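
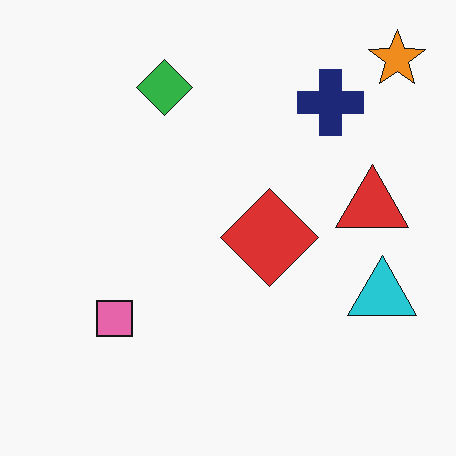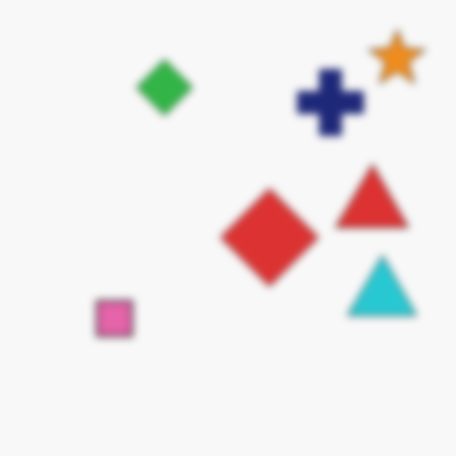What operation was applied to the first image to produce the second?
The second image is the first moderately blurred.

Shape edges and outlines are uniformly softened across the whole image.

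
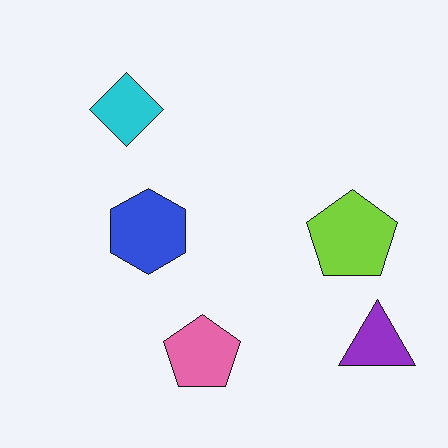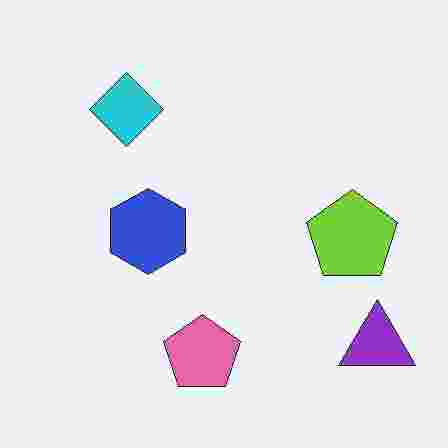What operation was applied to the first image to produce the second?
This is the original image heavily JPEG-compressed with obvious blocking artifacts.

Blocky 8×8 compression artifacts appear around shape edges and the flat background shows ringing — characteristic JPEG degradation.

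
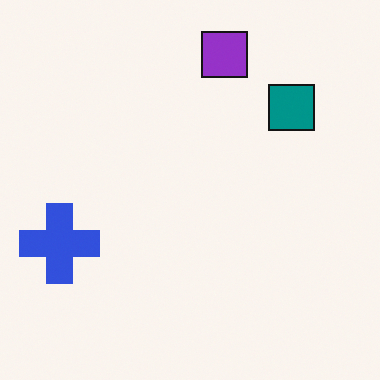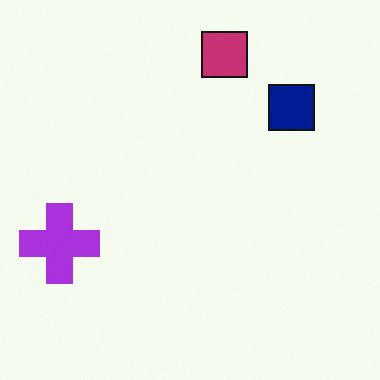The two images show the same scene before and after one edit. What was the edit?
This is the original image hue-shifted by a small amount.

Every shape's color has rotated by the same amount around the hue wheel — a uniform hue shift.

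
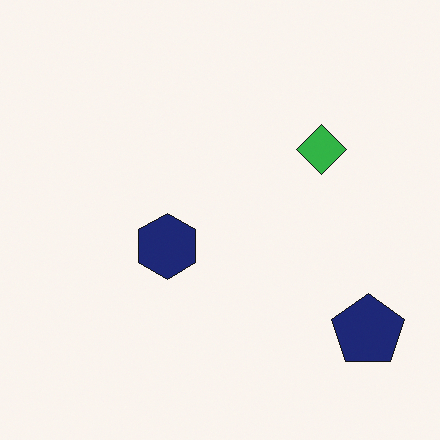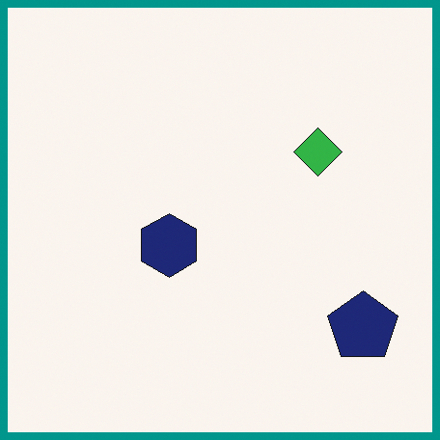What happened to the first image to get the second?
The second image is the first framed with a teal border.

A solid teal frame runs around the edge of the second image, with the content slightly shrunk inside it.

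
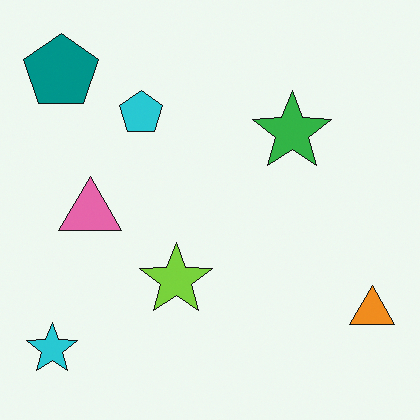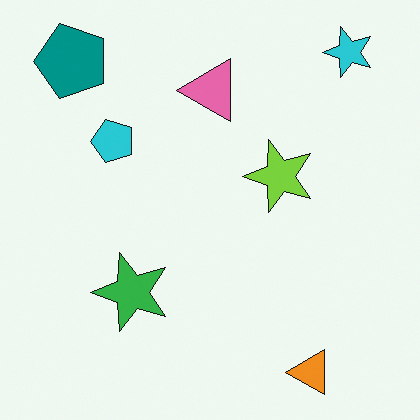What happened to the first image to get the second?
Transposed (reflected across the top-left ↔ bottom-right diagonal).

Shapes have swapped their row and column positions — what was in the top-right is now in the bottom-left — a diagonal reflection.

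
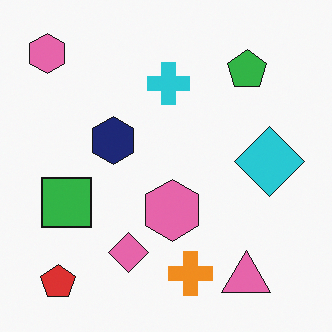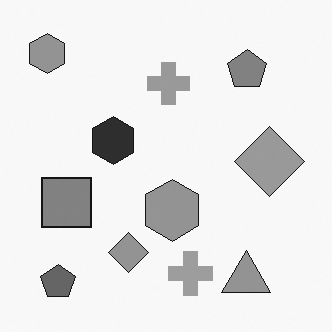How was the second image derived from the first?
This is the original image converted to grayscale.

All color is removed — every shape is now a shade of grey.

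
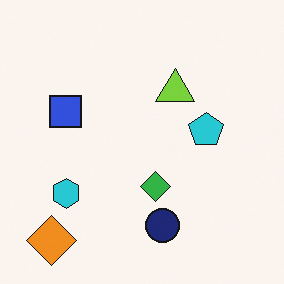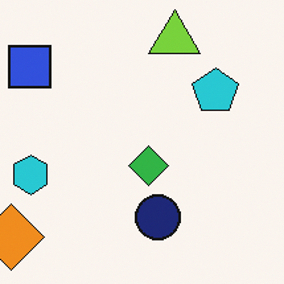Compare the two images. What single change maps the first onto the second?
The second image is the first cropped slightly and scaled back up.

The visible shapes are larger and the field of view is narrower; shapes near the original edges may be partly or wholly outside the frame — a crop-and-rescale.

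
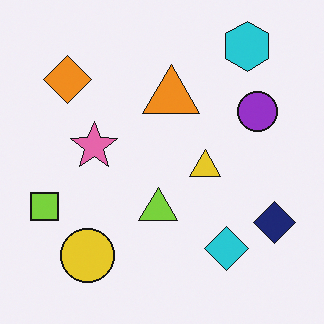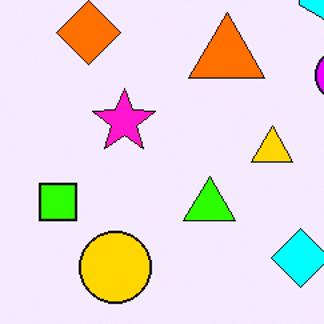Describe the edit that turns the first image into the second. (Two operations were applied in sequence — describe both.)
The second image is the first cropped to a modestly smaller region and rescaled, then heavily oversaturated.

The visible shapes are larger and the field of view is narrower; shapes near the original edges may be partly or wholly outside the frame — a crop-and-rescale. All colors are more vivid — a global saturation change.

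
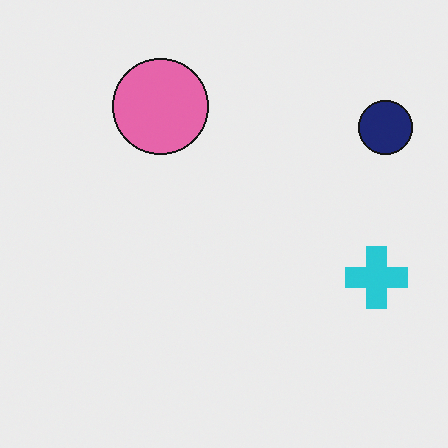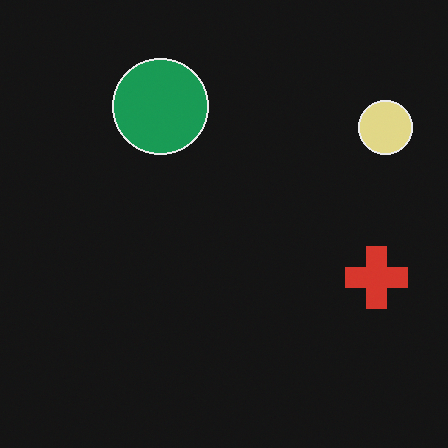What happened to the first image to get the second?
It was color-inverted (negative).

The light background has become dark and every shape's color is its complement — a photographic negative.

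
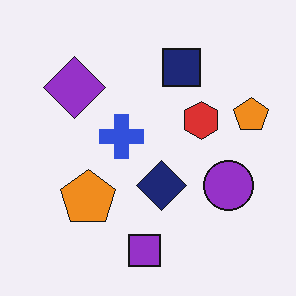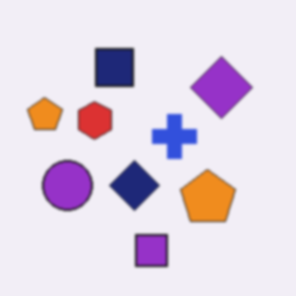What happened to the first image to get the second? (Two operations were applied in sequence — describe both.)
The second image is the first flipped horizontally (left ↔ right), then given a subtle gaussian blur.

The purple circle is in the right of the first image and the left of the second — shapes on opposite sides of the vertical midline have swapped in a mirror flip. Shape edges and outlines are uniformly softened across the whole image.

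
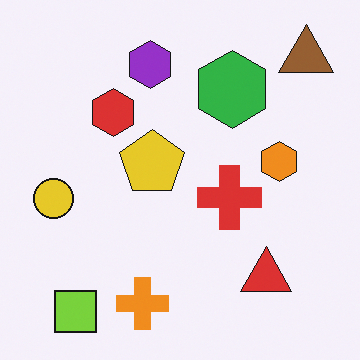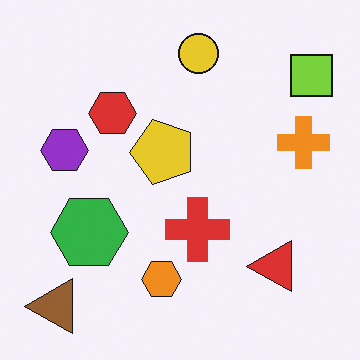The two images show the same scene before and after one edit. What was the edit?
The transformation is: transposed (reflected across the top-left ↔ bottom-right diagonal).

Shapes have swapped their row and column positions — what was in the top-right is now in the bottom-left — a diagonal reflection.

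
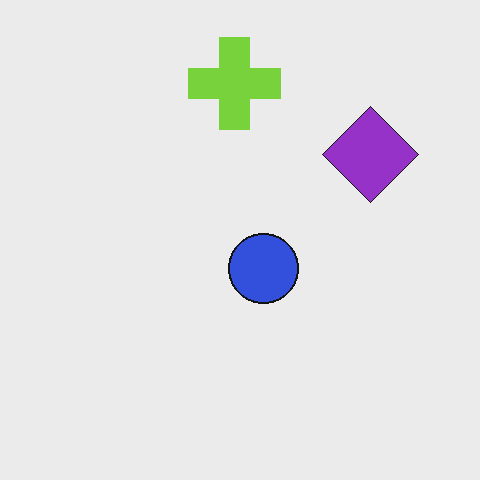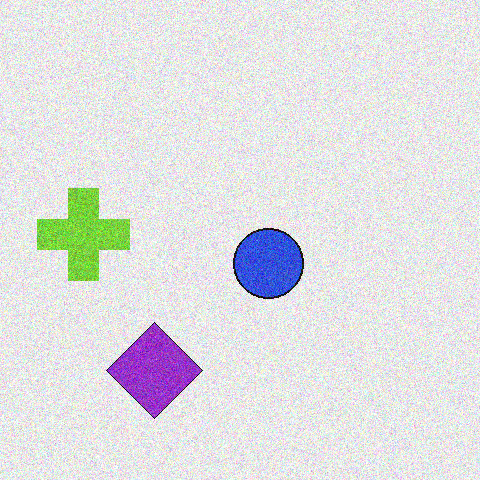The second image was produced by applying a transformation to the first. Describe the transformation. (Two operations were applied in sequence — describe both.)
Transposed (reflected across the top-left ↔ bottom-right diagonal), then degraded with visible gaussian noise.

Shapes have swapped their row and column positions — what was in the top-right is now in the bottom-left — a diagonal reflection. Random speckle covers the whole image, including the flat background.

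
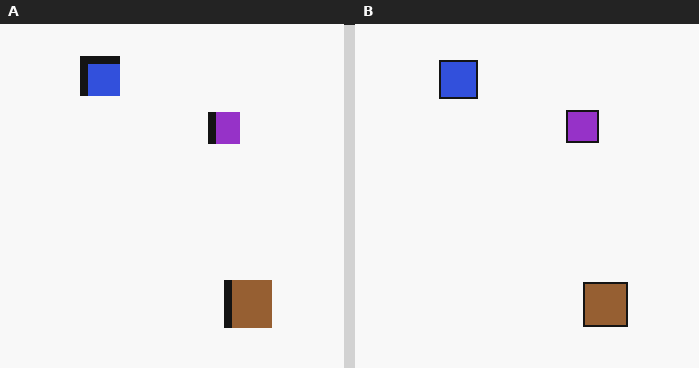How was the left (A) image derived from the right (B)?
Moderately pixelated.

Shapes are reduced to large square blocks; fine edges and outlines are lost — a downscale-then-upscale (mosaic) effect.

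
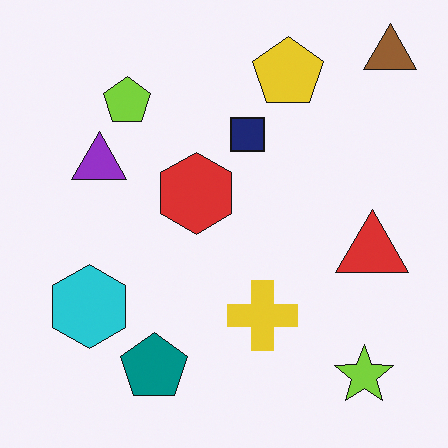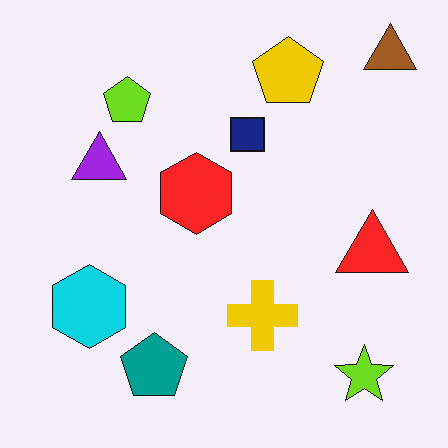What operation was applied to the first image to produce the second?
This is the original image slightly oversaturated.

All colors are more vivid — a global saturation change.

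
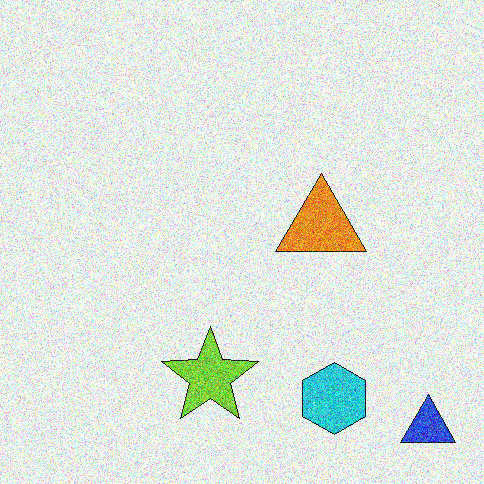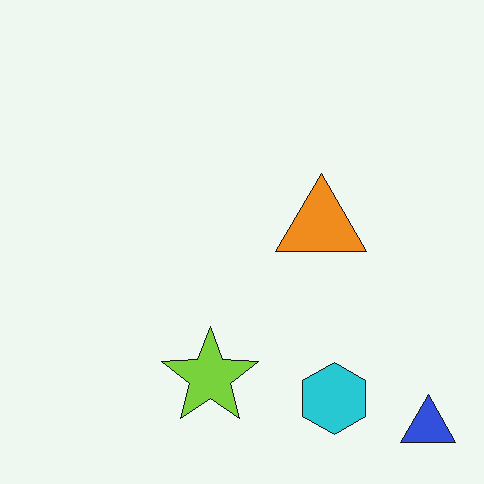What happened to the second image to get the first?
The transformation is: degraded with heavy additive noise.

Random speckle covers the whole image, including the flat background.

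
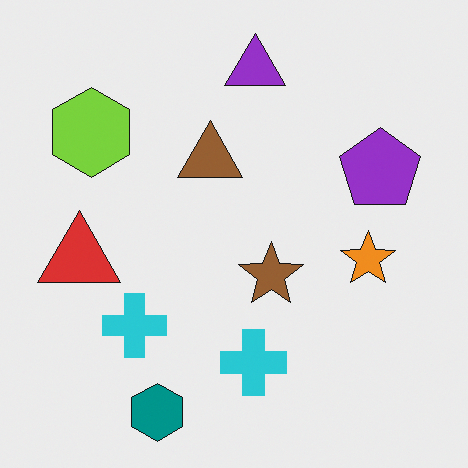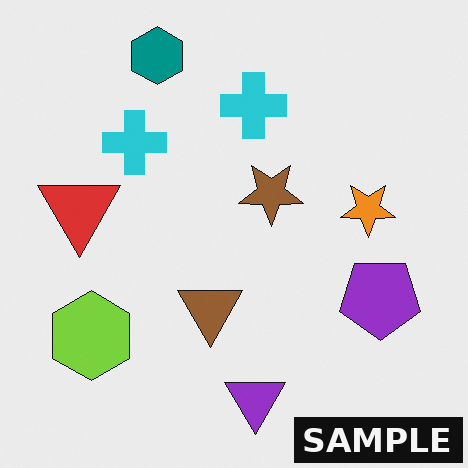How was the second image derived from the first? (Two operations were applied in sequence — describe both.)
Flipped vertically (top ↔ bottom), then watermarked with the text "SAMPLE" in the lower-right corner.

The teal hexagon is in the bottom of the first image and the top of the second — shapes on opposite sides of the horizontal midline have swapped in a mirror flip. A dark label reading "SAMPLE" appears in the lower-right corner.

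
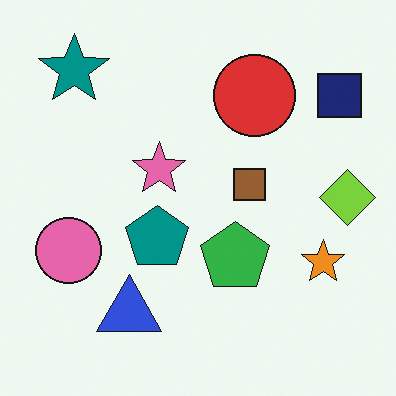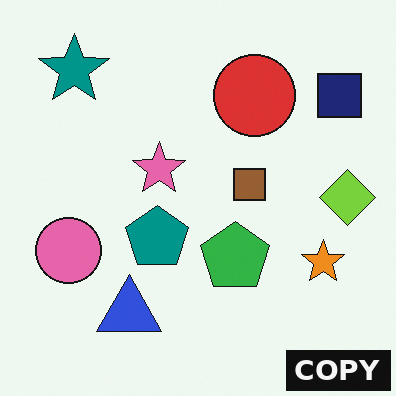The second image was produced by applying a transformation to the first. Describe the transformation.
This is the original image watermarked with the text "COPY" in the lower-right corner.

A dark label reading "COPY" appears in the lower-right corner.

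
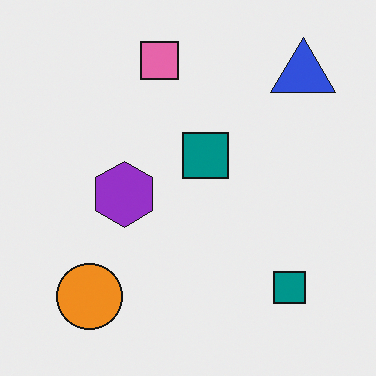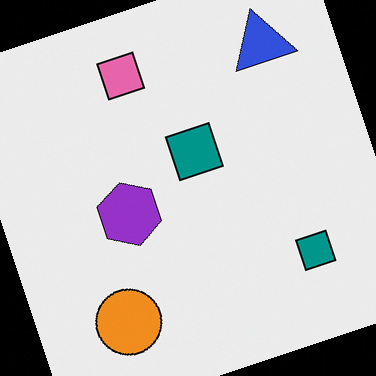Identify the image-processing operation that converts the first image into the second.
This is the original image rotated counter-clockwise by a moderate amount.

Every shape is tilted by the same angle and the image corners show triangular fill wedges — a whole-image rotation by a non-right angle.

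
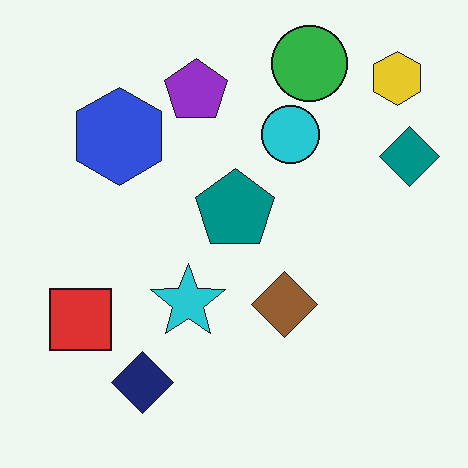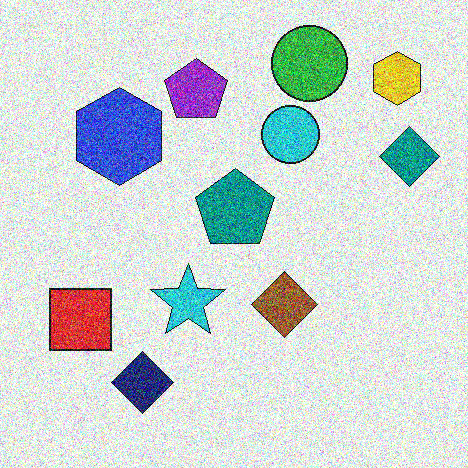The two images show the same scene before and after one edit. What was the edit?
Degraded with heavy additive noise.

Random speckle covers the whole image, including the flat background.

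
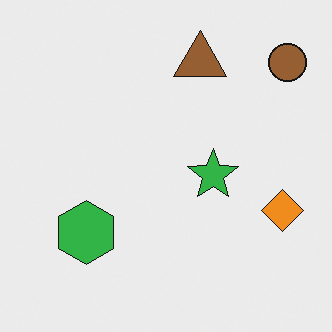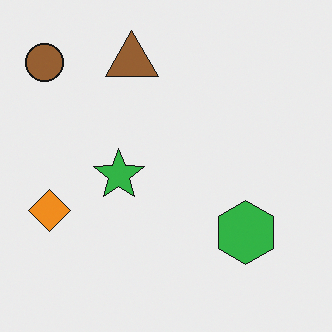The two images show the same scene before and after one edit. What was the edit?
The second image is the first flipped horizontally (left ↔ right).

The brown circle is in the top-right of the first image and the top-left of the second — shapes on opposite sides of the vertical midline have swapped in a mirror flip.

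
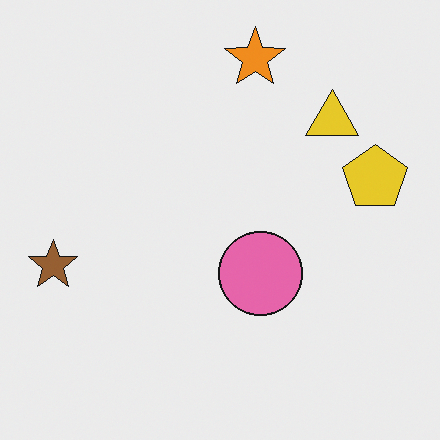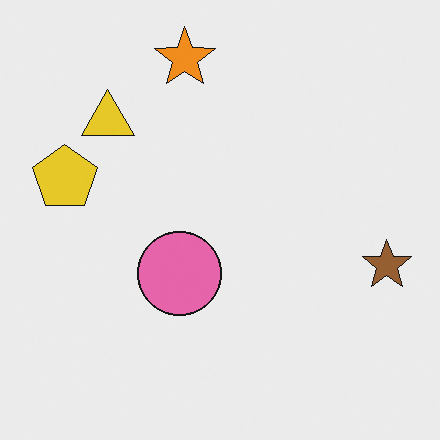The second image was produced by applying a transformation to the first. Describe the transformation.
The image was flipped horizontally (left ↔ right).

The brown star is in the left of the first image and the right of the second — shapes on opposite sides of the vertical midline have swapped in a mirror flip.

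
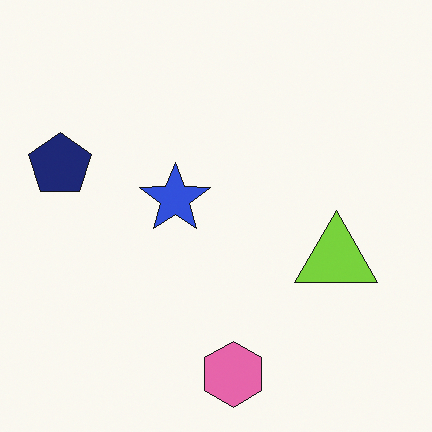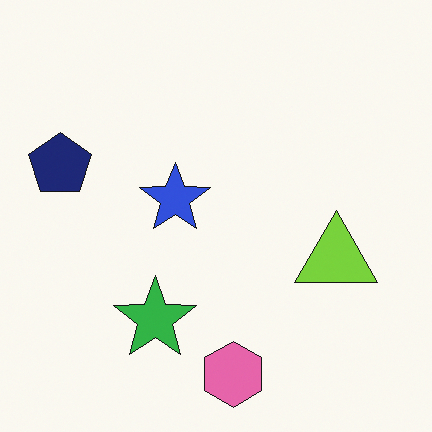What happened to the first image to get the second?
The second image is the first overlaid with an additional green star.

A green star appears in the second image that is absent from the first.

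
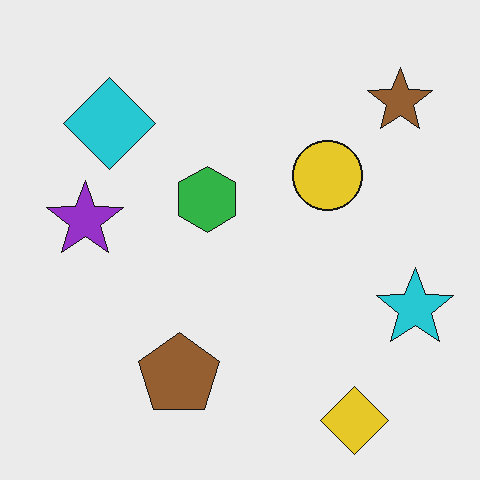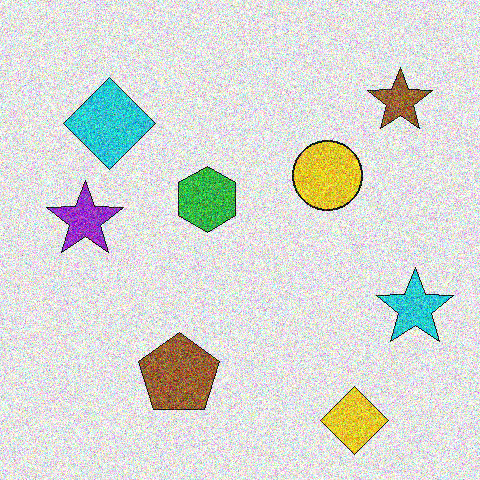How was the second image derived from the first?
The transformation is: degraded with a thick layer of grain.

Random speckle covers the whole image, including the flat background.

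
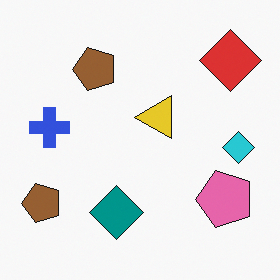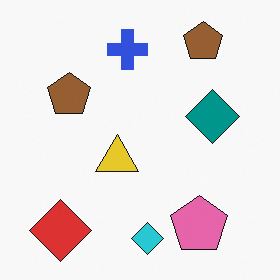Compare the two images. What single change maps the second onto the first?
Transposed (reflected across the top-left ↔ bottom-right diagonal).

Shapes have swapped their row and column positions — what was in the top-right is now in the bottom-left — a diagonal reflection.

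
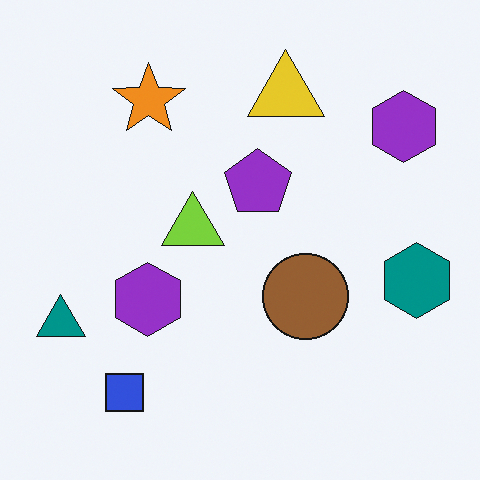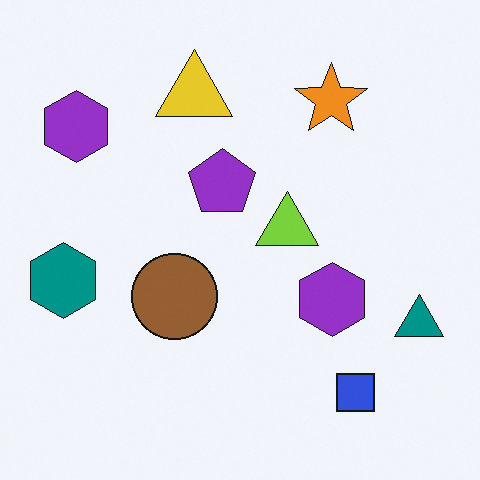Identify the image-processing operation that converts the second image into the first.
The first image is the second flipped horizontally (left ↔ right).

The teal triangle is in the bottom-right of the second image and the bottom-left of the first — shapes on opposite sides of the vertical midline have swapped in a mirror flip.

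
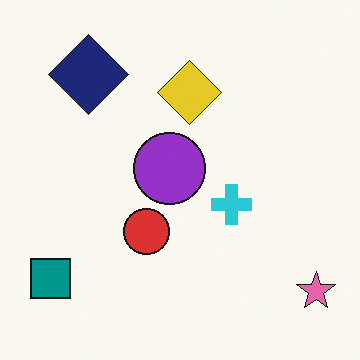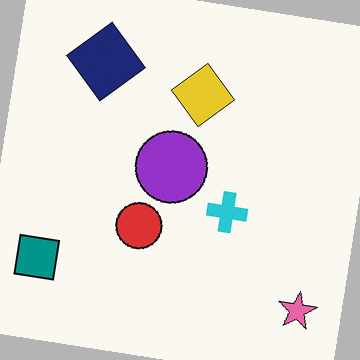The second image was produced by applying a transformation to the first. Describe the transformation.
It was rotated clockwise by a few degrees.

Every shape is tilted by the same angle and the image corners show triangular fill wedges — a whole-image rotation by a non-right angle.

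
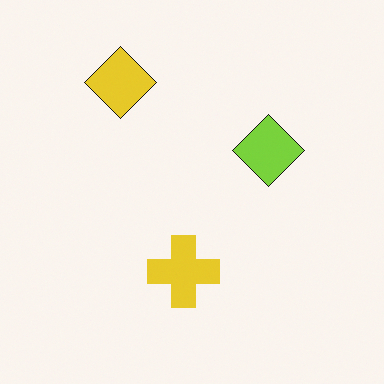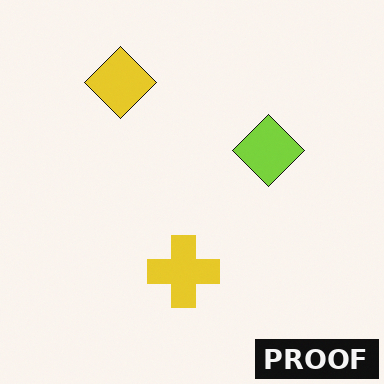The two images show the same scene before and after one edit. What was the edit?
The transformation is: watermarked with the text "PROOF" in the lower-right corner.

A dark label reading "PROOF" appears in the lower-right corner.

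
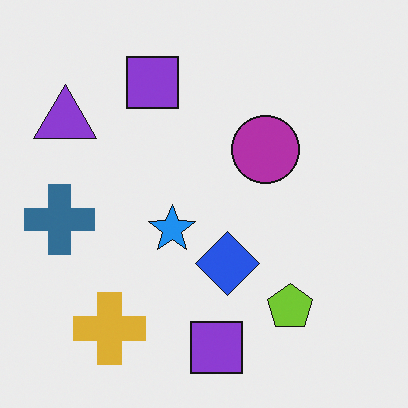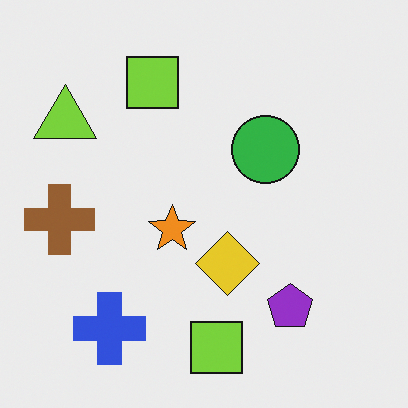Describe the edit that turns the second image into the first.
This is the original image hue-shifted through roughly half the color wheel.

Every shape's color has rotated by the same amount around the hue wheel — a uniform hue shift.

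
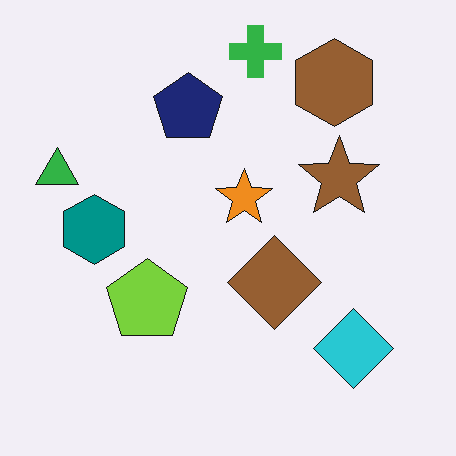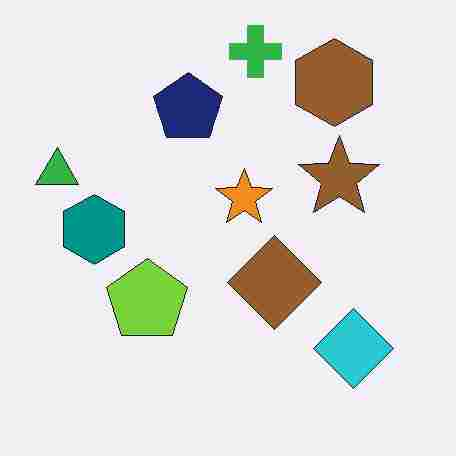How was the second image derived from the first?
Heavily JPEG-compressed with obvious blocking artifacts.

Blocky 8×8 compression artifacts appear around shape edges and the flat background shows ringing — characteristic JPEG degradation.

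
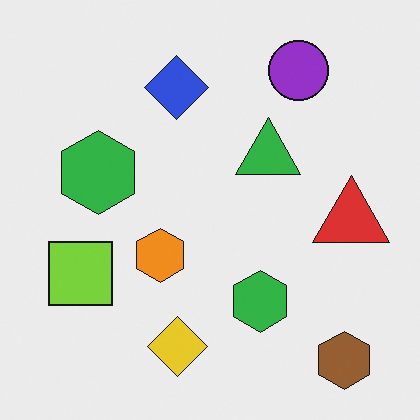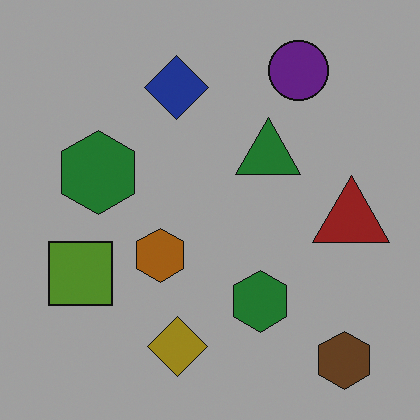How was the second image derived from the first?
The image was substantially darkened.

Every pixel — background and shapes alike — is uniformly darkened.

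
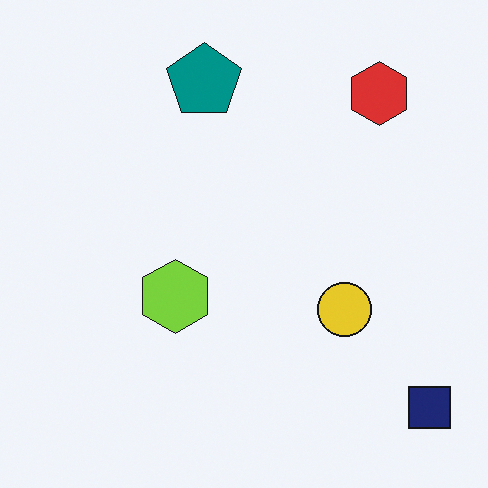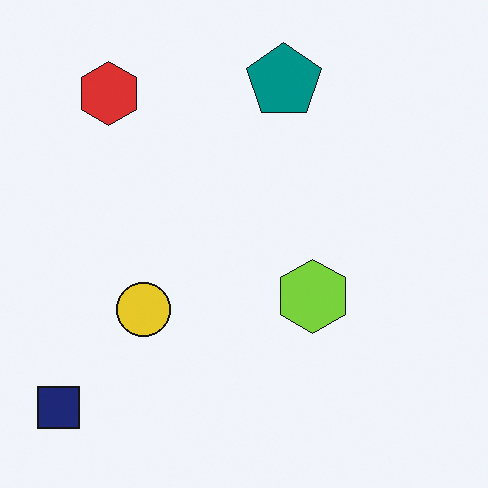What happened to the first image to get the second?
This is the original image flipped horizontally (left ↔ right).

The navy square is in the bottom-right of the first image and the bottom-left of the second — shapes on opposite sides of the vertical midline have swapped in a mirror flip.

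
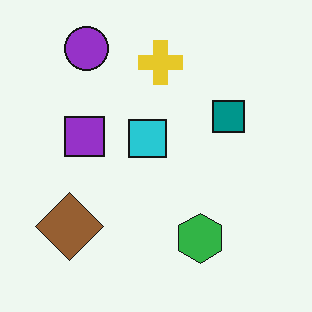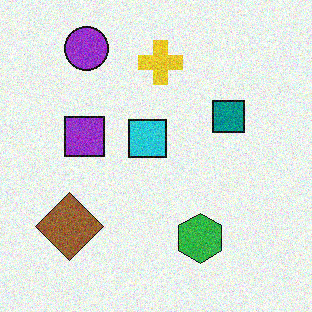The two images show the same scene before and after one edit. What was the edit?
The second image is the first degraded with moderate additive noise.

Random speckle covers the whole image, including the flat background.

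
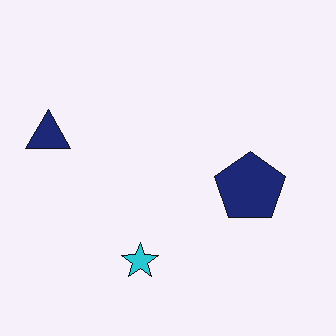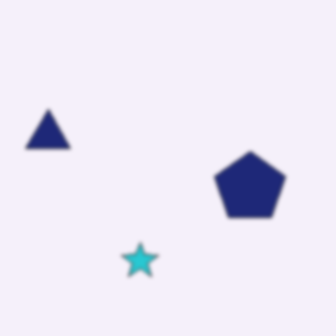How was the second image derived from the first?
The image was lightly blurred.

Shape edges and outlines are uniformly softened across the whole image.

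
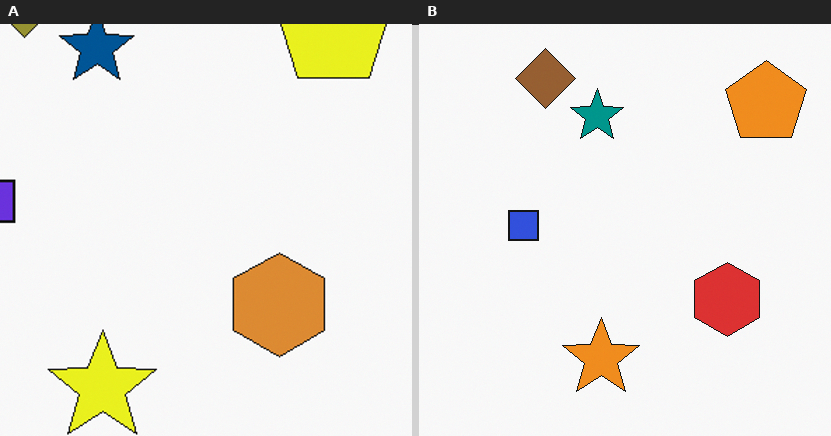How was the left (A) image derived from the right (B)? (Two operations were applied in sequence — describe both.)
The left (A) image is the right (B) hue-shifted by a small amount, then cropped slightly and scaled back up.

Every shape's color has rotated by the same amount around the hue wheel — a uniform hue shift. The visible shapes are larger and the field of view is narrower; shapes near the original edges may be partly or wholly outside the frame — a crop-and-rescale.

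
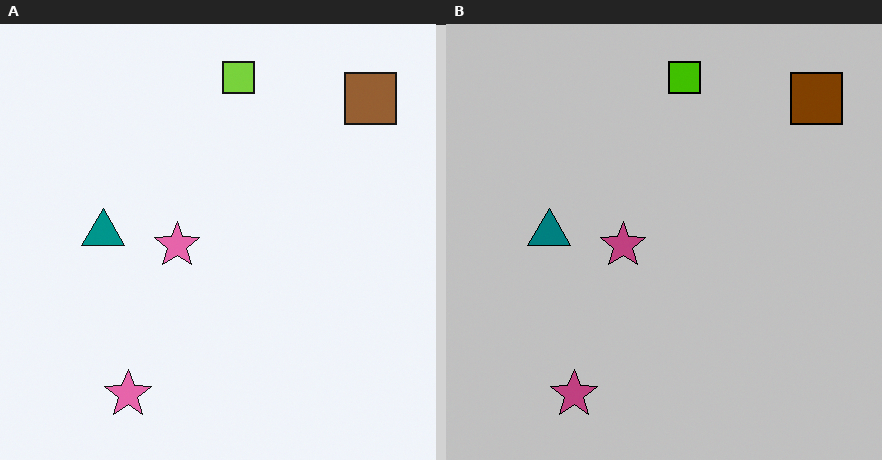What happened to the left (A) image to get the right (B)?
It was heavily posterized to just a handful of flat colors.

Each flat color has snapped to a coarser quantized level — most visibly, the near-white background has dropped to a flat grey.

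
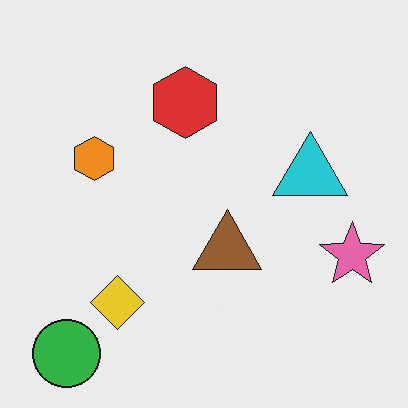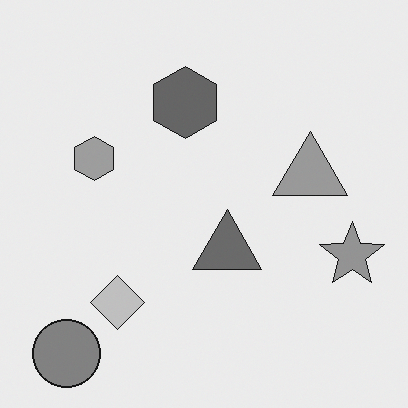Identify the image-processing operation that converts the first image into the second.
The second image is the first converted to grayscale.

All color is removed — every shape is now a shade of grey.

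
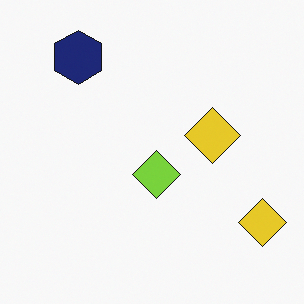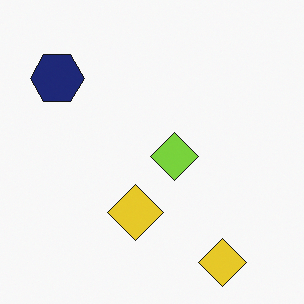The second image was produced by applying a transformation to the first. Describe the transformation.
Transposed (reflected across the top-left ↔ bottom-right diagonal).

Shapes have swapped their row and column positions — what was in the top-right is now in the bottom-left — a diagonal reflection.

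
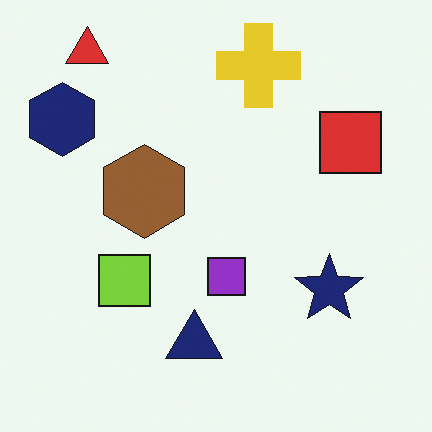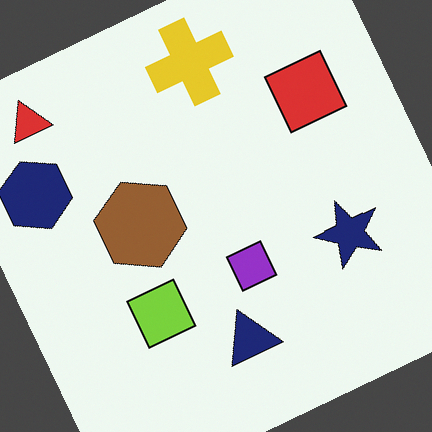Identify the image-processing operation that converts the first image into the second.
Rotated counter-clockwise by a clearly visible amount.

Every shape is tilted by the same angle and the image corners show triangular fill wedges — a whole-image rotation by a non-right angle.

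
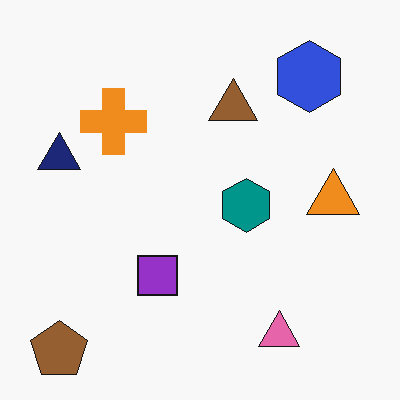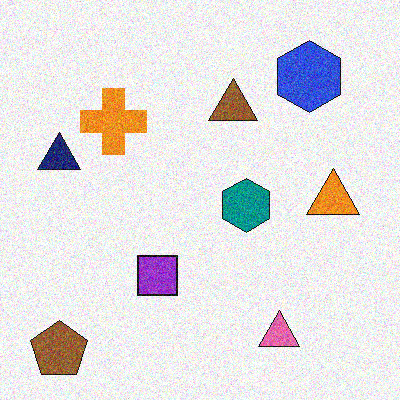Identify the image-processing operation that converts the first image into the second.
The second image is the first degraded with visible gaussian noise.

Random speckle covers the whole image, including the flat background.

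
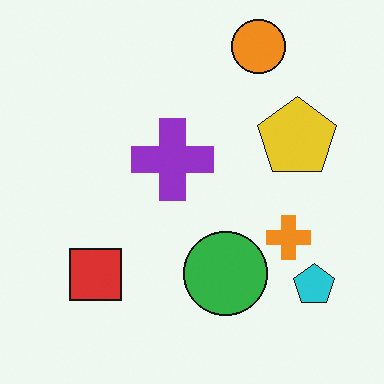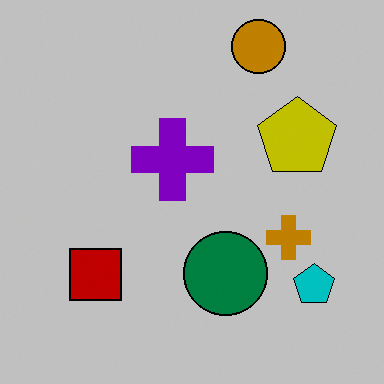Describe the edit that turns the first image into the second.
The image was aggressively posterized.

Each flat color has snapped to a coarser quantized level — most visibly, the near-white background has dropped to a flat grey.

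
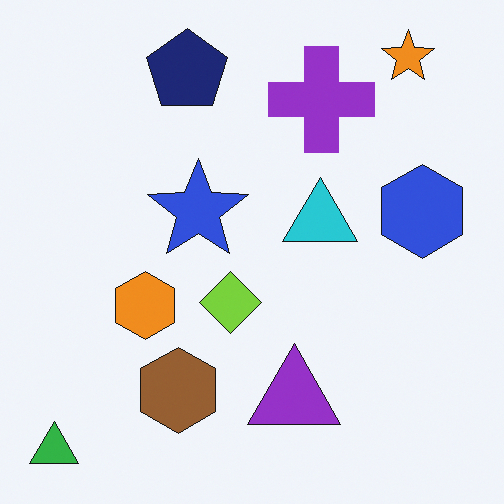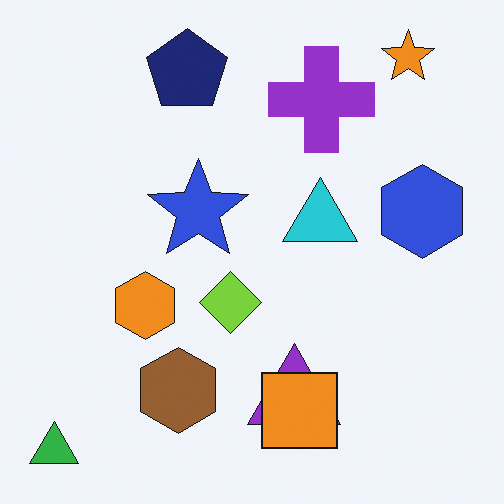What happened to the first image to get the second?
The second image is the first overlaid with an additional orange square.

An orange square appears in the second image that is absent from the first.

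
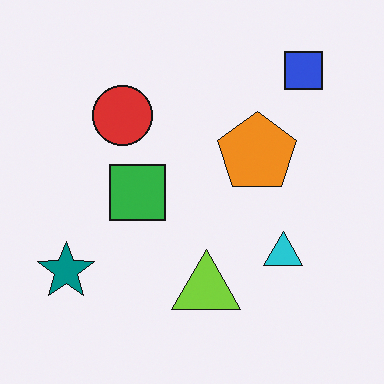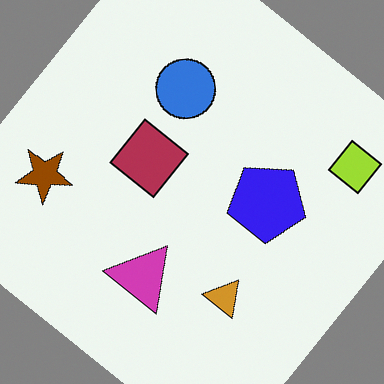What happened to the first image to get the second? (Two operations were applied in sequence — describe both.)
It was rotated clockwise by a large amount — several tens of degrees, then hue-shifted through roughly half the color wheel.

Every shape is tilted by the same angle and the image corners show triangular fill wedges — a whole-image rotation by a non-right angle. Every shape's color has rotated by the same amount around the hue wheel — a uniform hue shift.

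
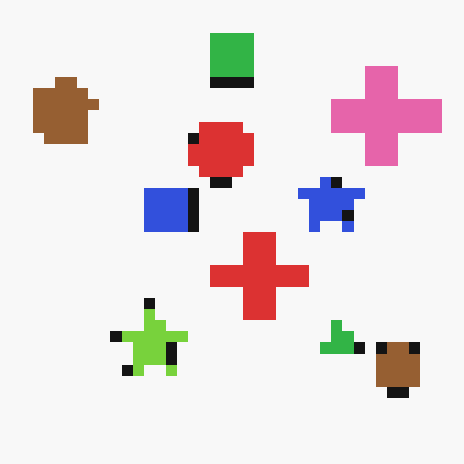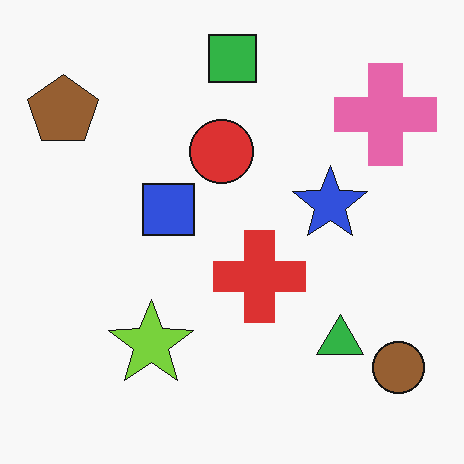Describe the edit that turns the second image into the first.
The first image is the second coarsely pixelated.

Shapes are reduced to large square blocks; fine edges and outlines are lost — a downscale-then-upscale (mosaic) effect.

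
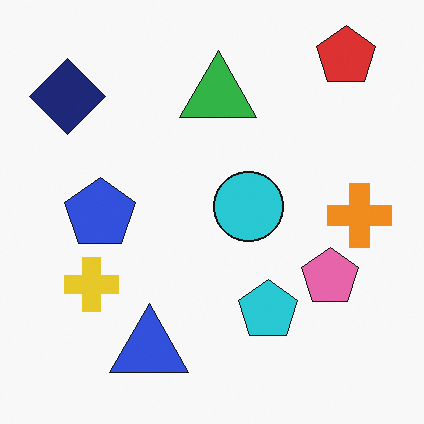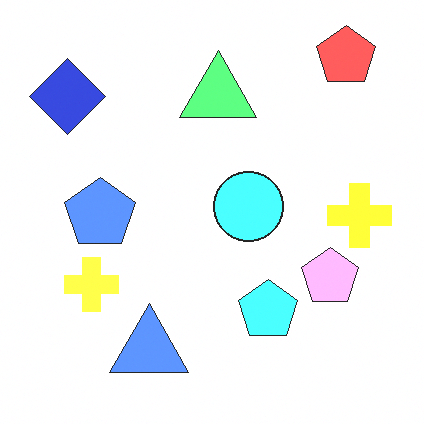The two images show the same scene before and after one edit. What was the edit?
Substantially brightened.

Every pixel — background and shapes alike — is uniformly brightened.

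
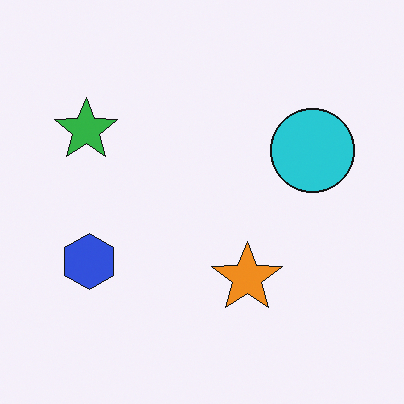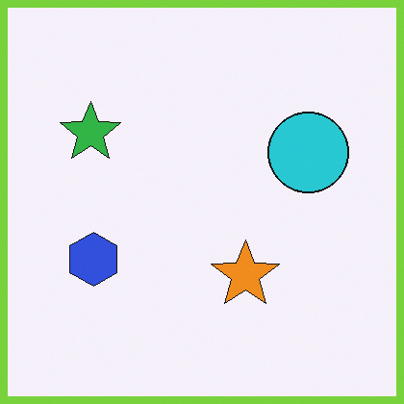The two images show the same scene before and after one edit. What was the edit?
Framed with a lime border.

A solid lime frame runs around the edge of the second image, with the content slightly shrunk inside it.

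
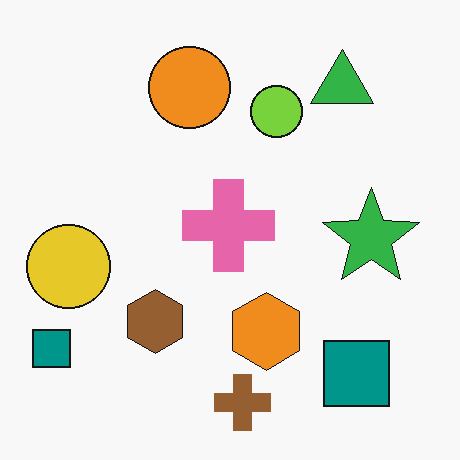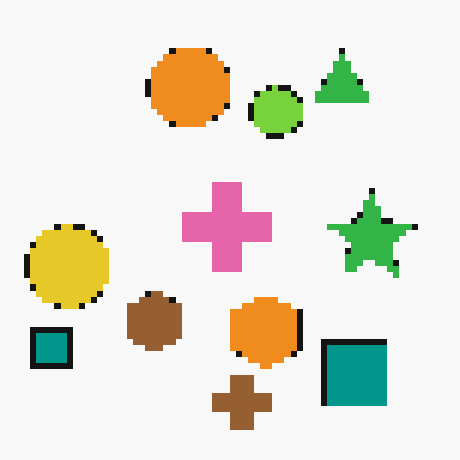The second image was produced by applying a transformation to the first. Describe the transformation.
The transformation is: moderately pixelated.

Shapes are reduced to large square blocks; fine edges and outlines are lost — a downscale-then-upscale (mosaic) effect.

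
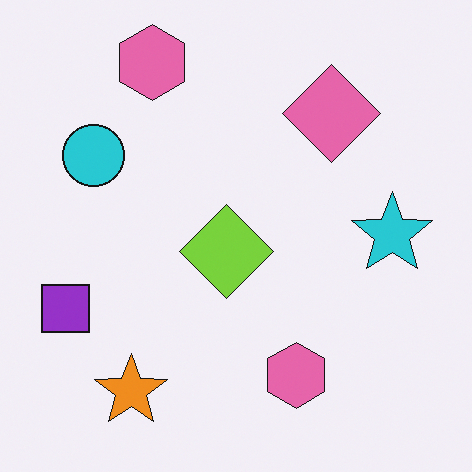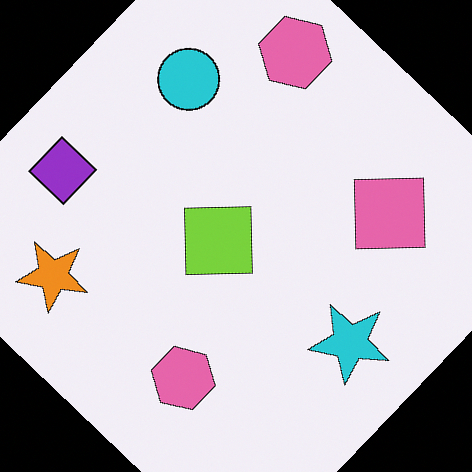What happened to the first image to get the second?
The transformation is: rotated clockwise by a large amount — several tens of degrees.

Every shape is tilted by the same angle and the image corners show triangular fill wedges — a whole-image rotation by a non-right angle.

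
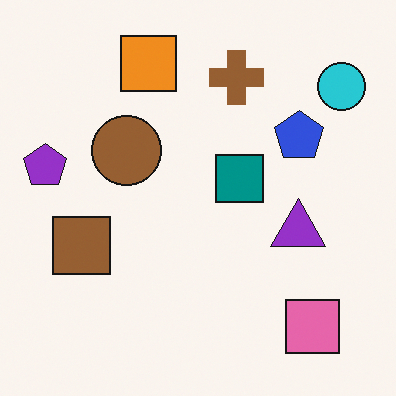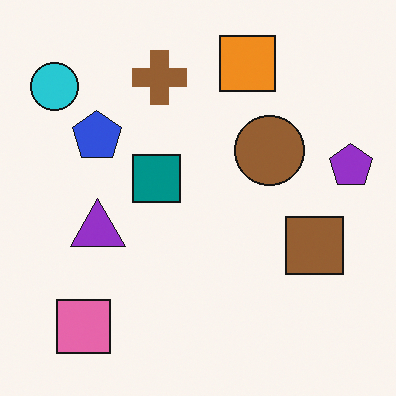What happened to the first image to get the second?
It was flipped horizontally (left ↔ right).

The purple pentagon is in the left of the first image and the right of the second — shapes on opposite sides of the vertical midline have swapped in a mirror flip.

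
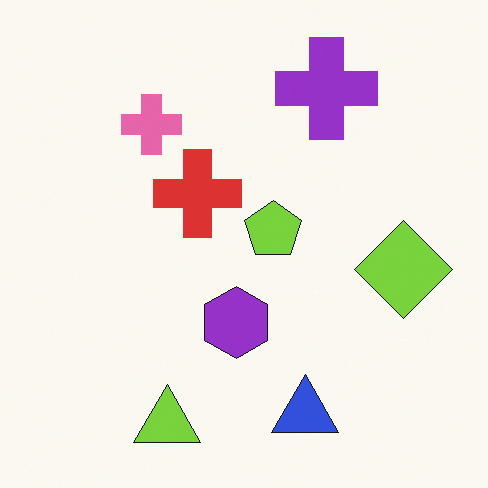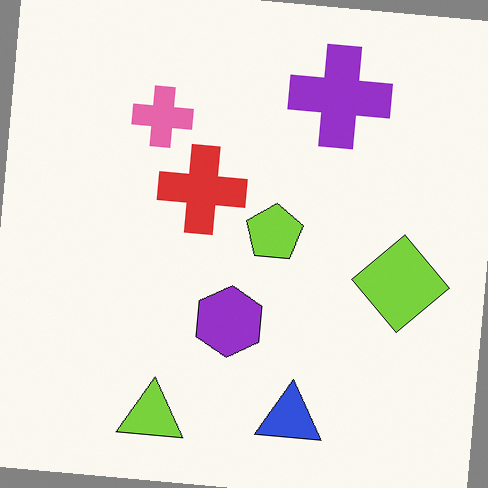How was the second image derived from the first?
It was rotated clockwise by a few degrees.

Every shape is tilted by the same angle and the image corners show triangular fill wedges — a whole-image rotation by a non-right angle.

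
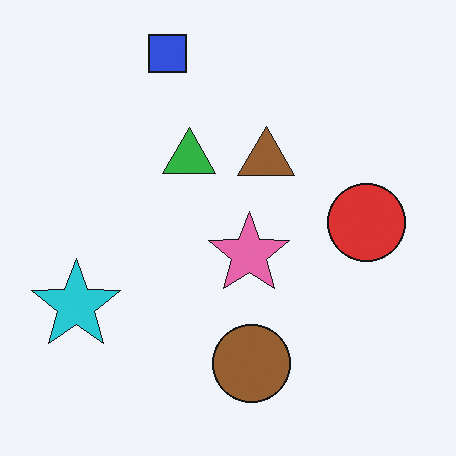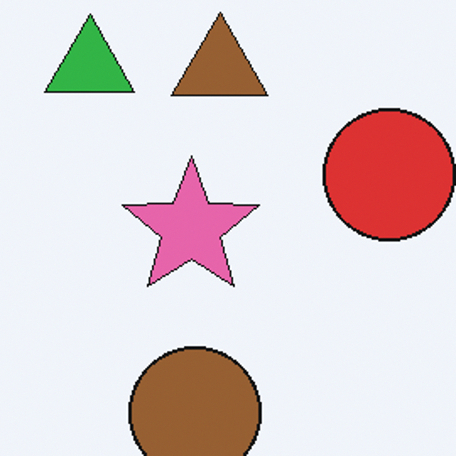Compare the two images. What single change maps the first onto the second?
It was cropped to a noticeably smaller region and rescaled.

The visible shapes are larger and the field of view is narrower; shapes near the original edges may be partly or wholly outside the frame — a crop-and-rescale.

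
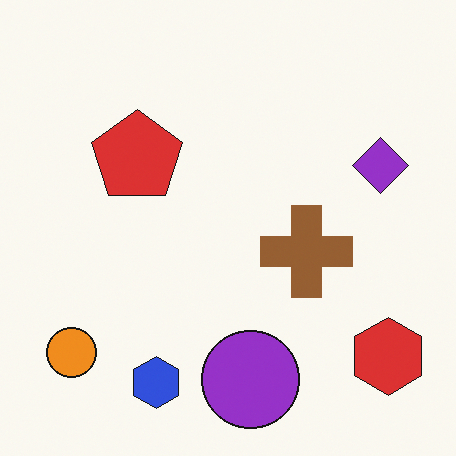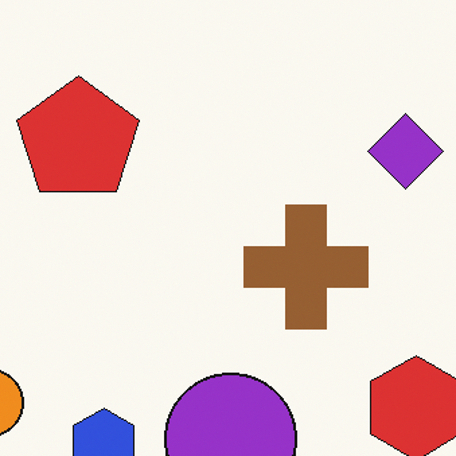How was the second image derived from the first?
The second image is the first cropped slightly and scaled back up.

The visible shapes are larger and the field of view is narrower; shapes near the original edges may be partly or wholly outside the frame — a crop-and-rescale.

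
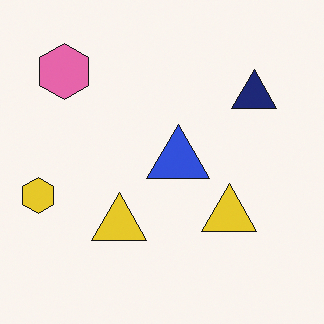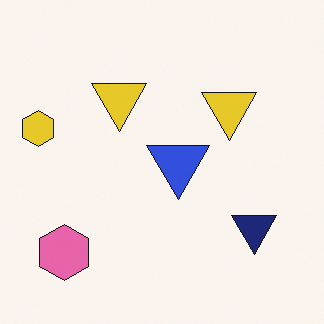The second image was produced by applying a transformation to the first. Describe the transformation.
The second image is the first flipped vertically (top ↔ bottom).

The pink hexagon is in the top-left of the first image and the bottom-left of the second — shapes on opposite sides of the horizontal midline have swapped in a mirror flip.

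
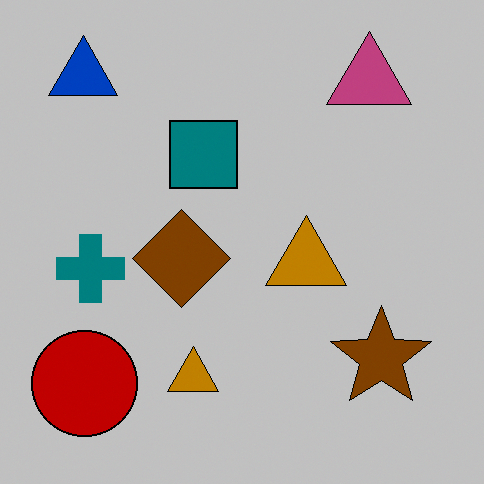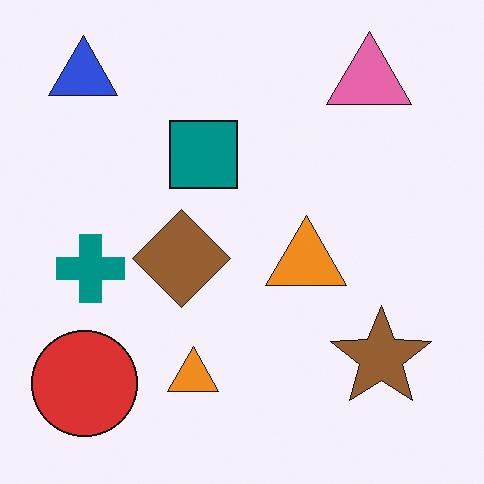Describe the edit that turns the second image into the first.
This is the original image heavily posterized to just a handful of flat colors.

Each flat color has snapped to a coarser quantized level — most visibly, the near-white background has dropped to a flat grey.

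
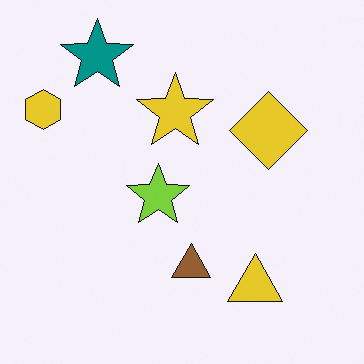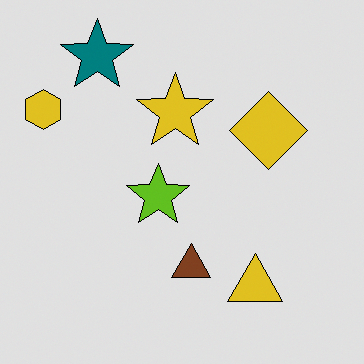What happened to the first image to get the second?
It was moderately posterized.

Each flat color has snapped to a coarser quantized level — most visibly, the near-white background has dropped to a flat grey.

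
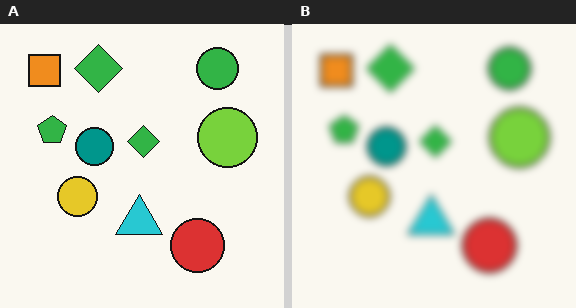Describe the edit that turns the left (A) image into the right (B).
Moderately blurred.

Shape edges and outlines are uniformly softened across the whole image.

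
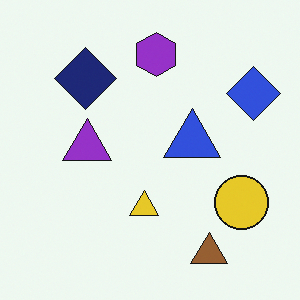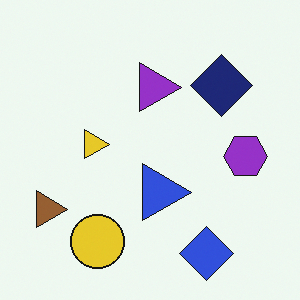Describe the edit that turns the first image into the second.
The transformation is: rotated 90° clockwise.

The brown triangle sits in the bottom-right of the first image and the bottom-left of the second — consistent with a whole-image 90° clockwise rotation.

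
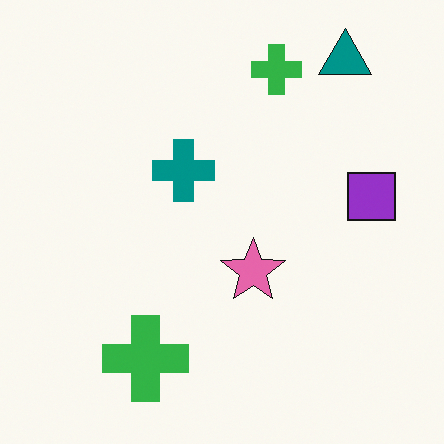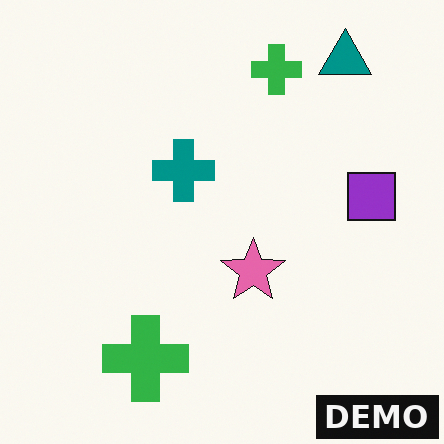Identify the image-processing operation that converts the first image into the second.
The image was watermarked with the text "DEMO" in the lower-right corner.

A dark label reading "DEMO" appears in the lower-right corner.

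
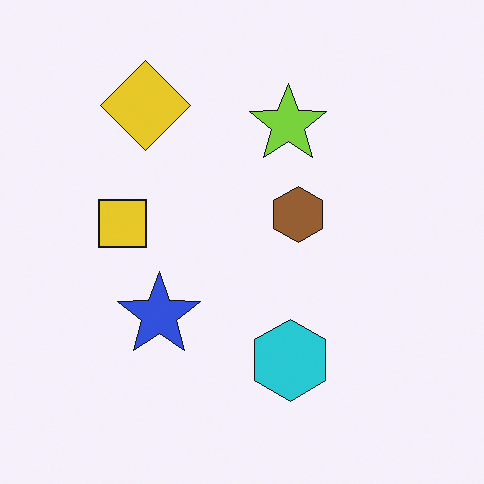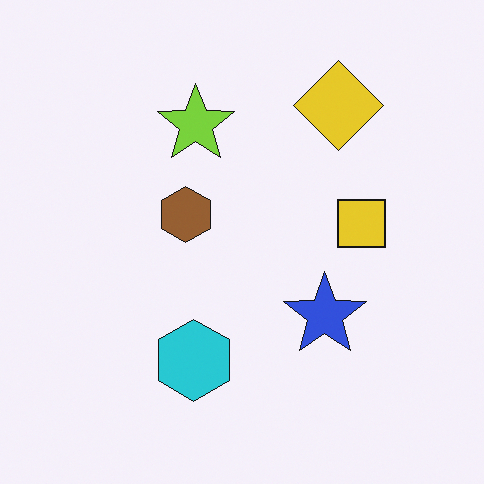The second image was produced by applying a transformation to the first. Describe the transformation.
Flipped horizontally (left ↔ right).

The yellow square is in the left of the first image and the right of the second — shapes on opposite sides of the vertical midline have swapped in a mirror flip.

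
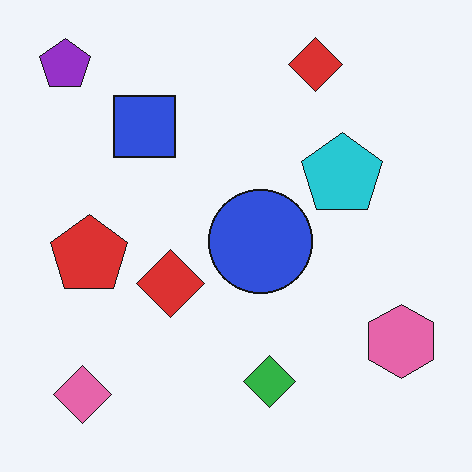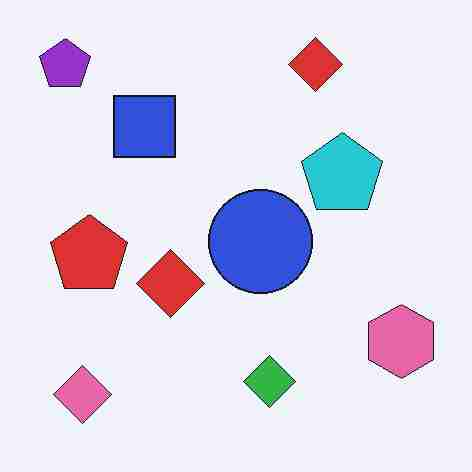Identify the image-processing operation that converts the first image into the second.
The second image is the first degraded with heavy JPEG compression.

Blocky 8×8 compression artifacts appear around shape edges and the flat background shows ringing — characteristic JPEG degradation.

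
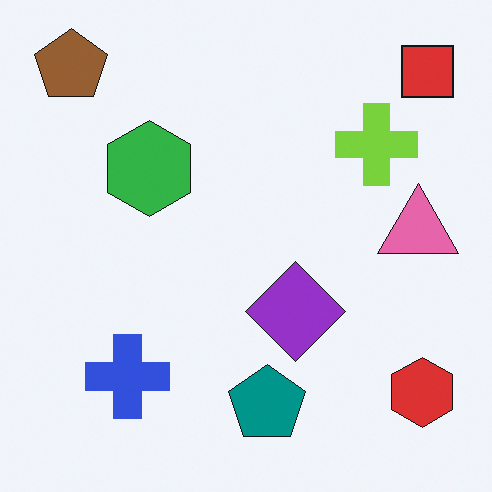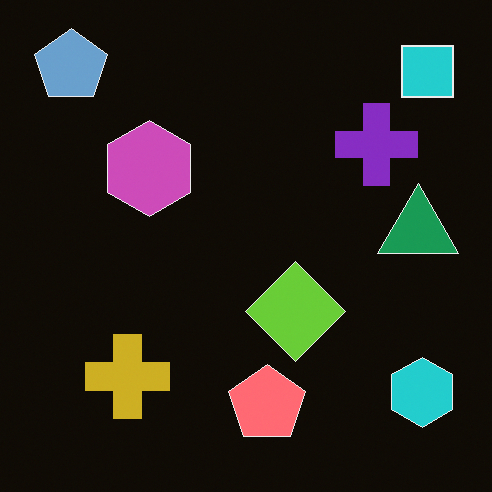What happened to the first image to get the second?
It was color-inverted (negative).

The light background has become dark and every shape's color is its complement — a photographic negative.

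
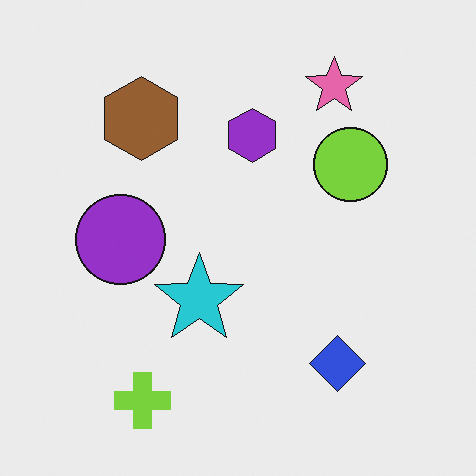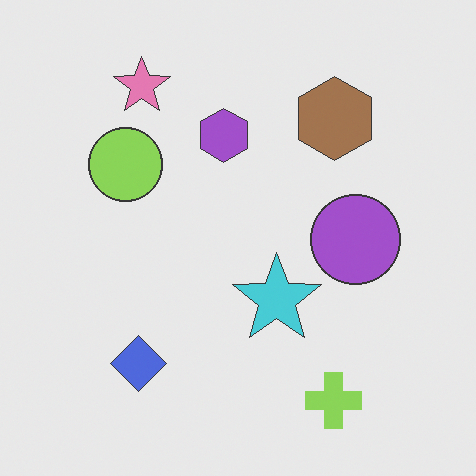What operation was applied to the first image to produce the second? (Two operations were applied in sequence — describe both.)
It was given slightly reduced contrast, then flipped horizontally (left ↔ right).

Tones are pushed toward mid-grey across the whole image — a global contrast change. The purple circle is in the left of the first image and the right of the second — shapes on opposite sides of the vertical midline have swapped in a mirror flip.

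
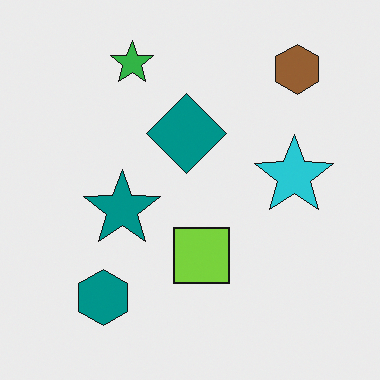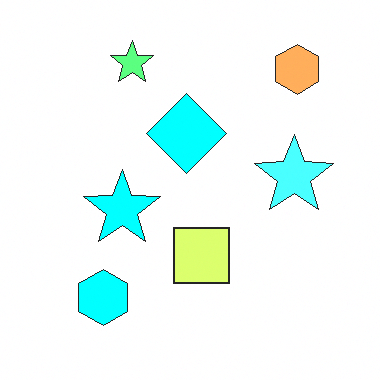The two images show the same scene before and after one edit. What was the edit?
The image was substantially brightened.

Every pixel — background and shapes alike — is uniformly brightened.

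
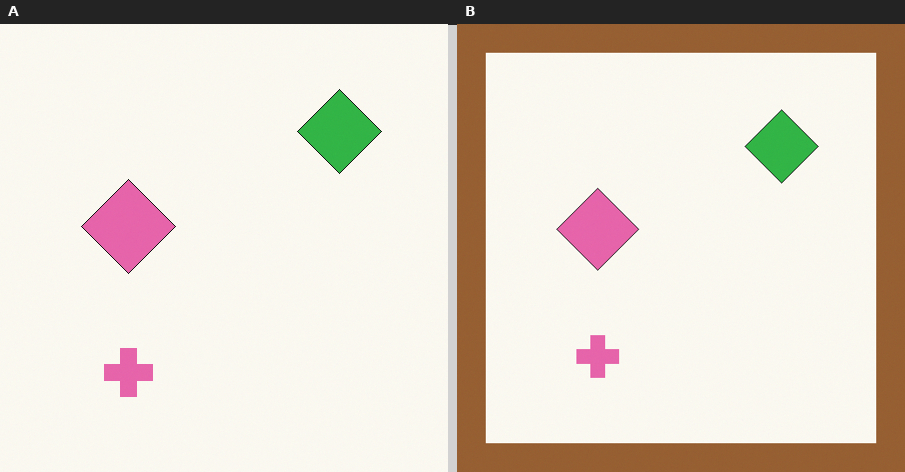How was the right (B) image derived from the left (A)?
Framed with a brown border.

A solid brown frame runs around the edge of the right (B) image, with the content slightly shrunk inside it.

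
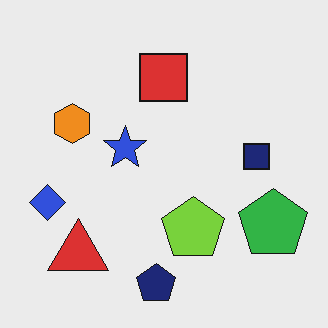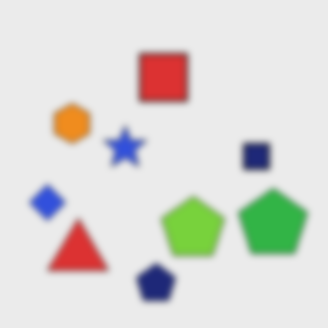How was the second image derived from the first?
The image was noticeably gaussian-blurred.

Shape edges and outlines are uniformly softened across the whole image.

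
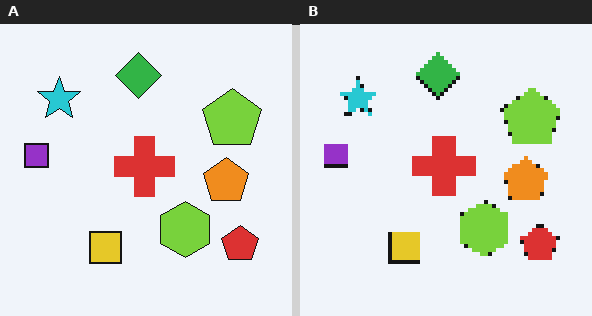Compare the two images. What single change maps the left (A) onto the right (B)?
The image was lightly pixelated (a mild mosaic effect).

Shapes are reduced to large square blocks; fine edges and outlines are lost — a downscale-then-upscale (mosaic) effect.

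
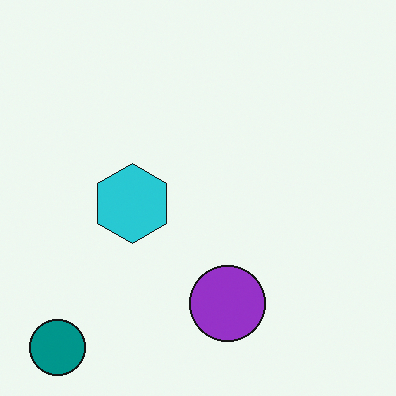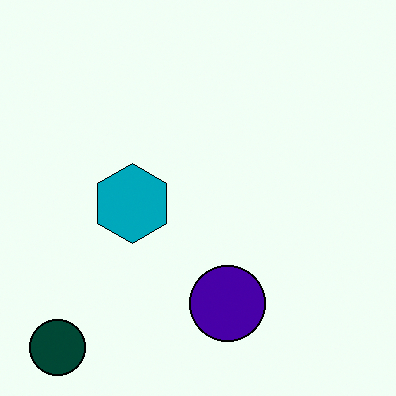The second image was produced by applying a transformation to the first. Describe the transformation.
The second image is the first given much higher contrast.

Tones are pushed away from mid-grey across the whole image — a global contrast change.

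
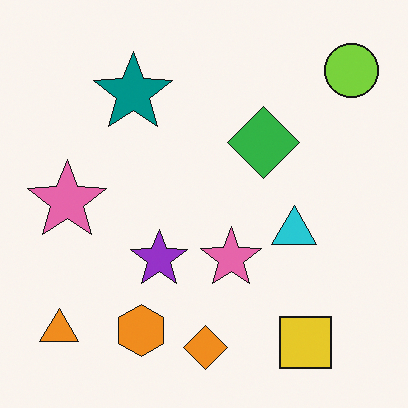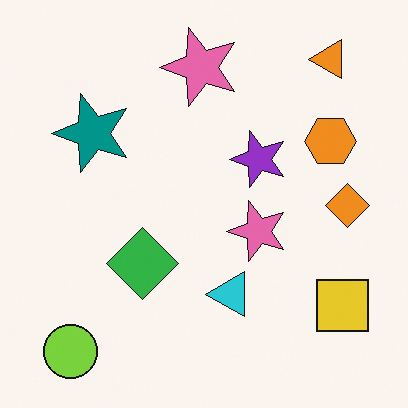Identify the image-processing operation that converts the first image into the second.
The image was transposed (reflected across the top-left ↔ bottom-right diagonal).

Shapes have swapped their row and column positions — what was in the top-right is now in the bottom-left — a diagonal reflection.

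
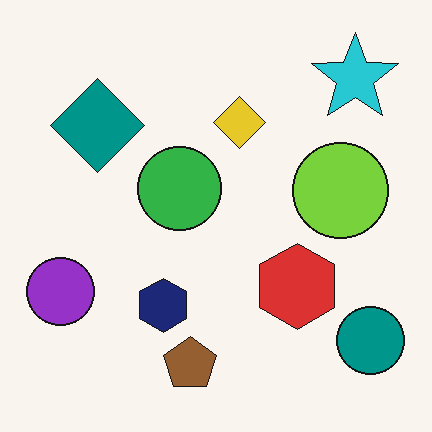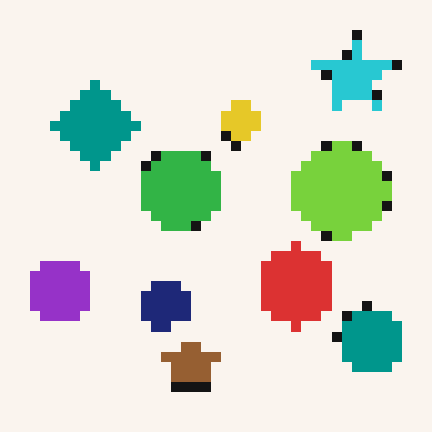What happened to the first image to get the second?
The second image is the first coarsely pixelated.

Shapes are reduced to large square blocks; fine edges and outlines are lost — a downscale-then-upscale (mosaic) effect.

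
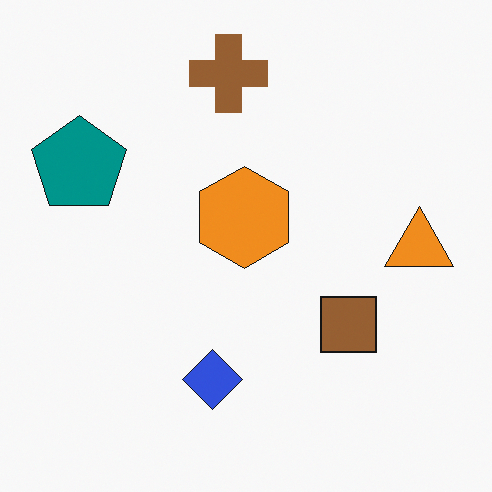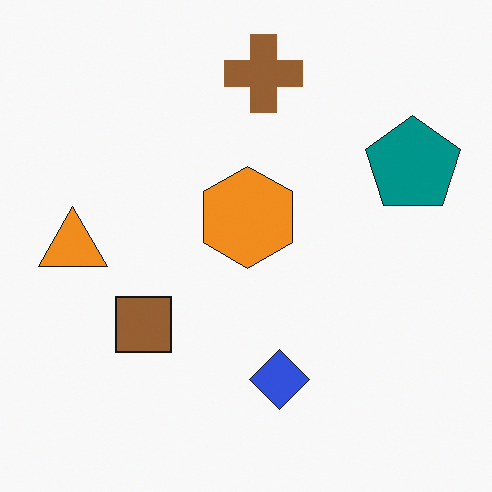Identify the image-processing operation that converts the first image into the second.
It was flipped horizontally (left ↔ right).

The orange triangle is in the right of the first image and the left of the second — shapes on opposite sides of the vertical midline have swapped in a mirror flip.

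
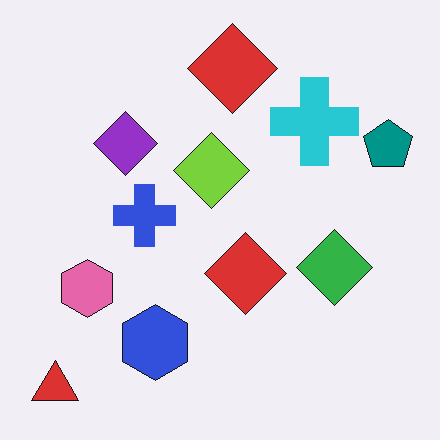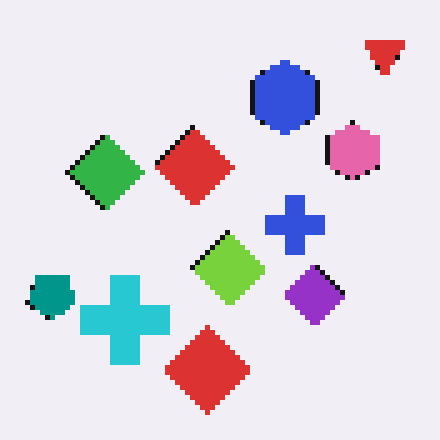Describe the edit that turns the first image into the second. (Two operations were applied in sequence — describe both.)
The image was mildly pixelated, then rotated 180°.

Shapes are reduced to large square blocks; fine edges and outlines are lost — a downscale-then-upscale (mosaic) effect. The red triangle sits in the bottom-left of the first image and the top-right of the second — consistent with a whole-image 180° rotation.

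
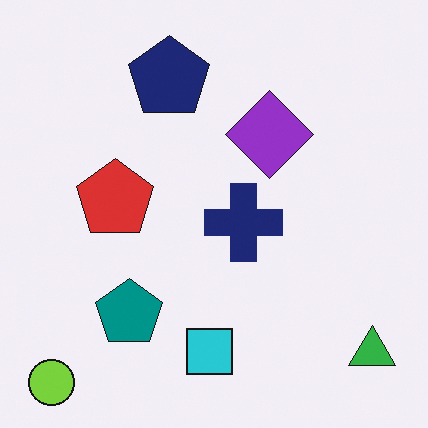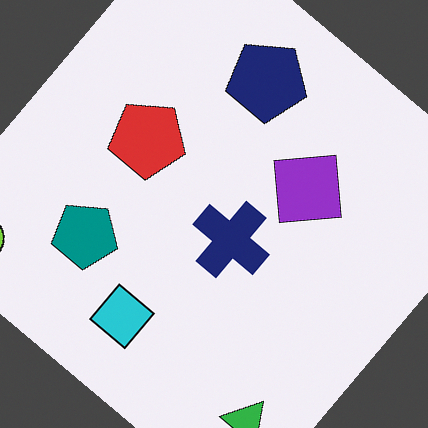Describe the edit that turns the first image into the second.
The transformation is: rotated clockwise by a large amount — several tens of degrees.

Every shape is tilted by the same angle and the image corners show triangular fill wedges — a whole-image rotation by a non-right angle.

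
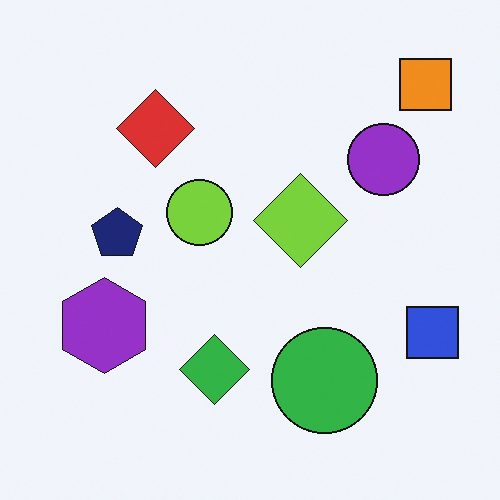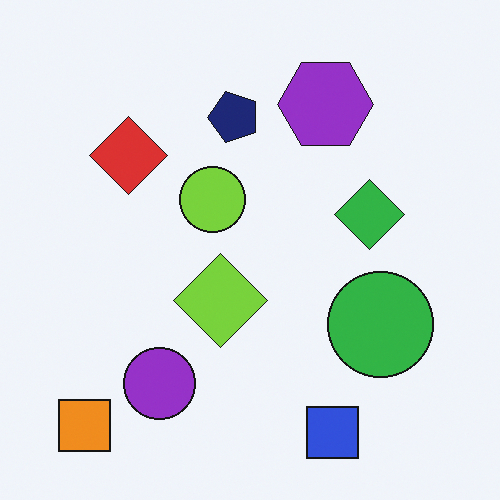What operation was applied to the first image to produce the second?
Transposed (reflected across the top-left ↔ bottom-right diagonal).

Shapes have swapped their row and column positions — what was in the top-right is now in the bottom-left — a diagonal reflection.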